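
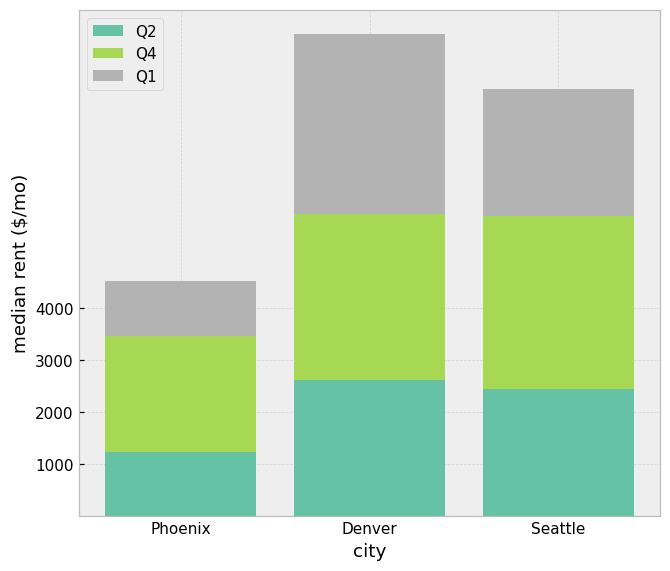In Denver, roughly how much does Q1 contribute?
Q1 top ≈ 9000, bottom ≈ 6000; segment ≈ 3000.

≈ 3000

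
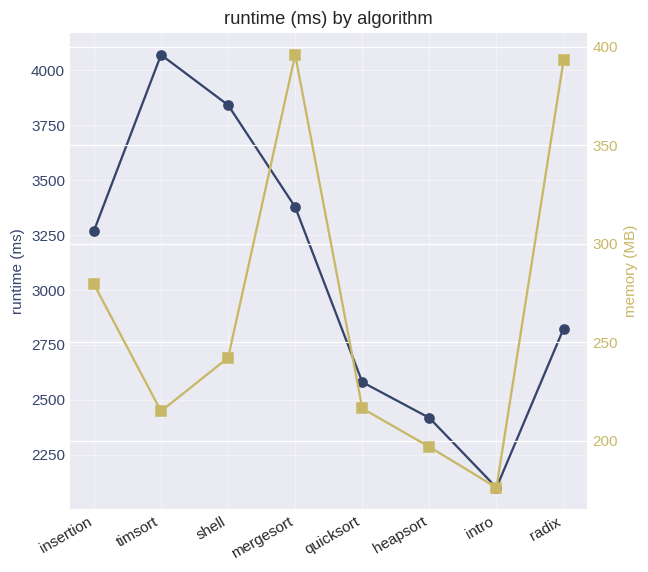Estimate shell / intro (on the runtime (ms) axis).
≈ 1.73×

shell ≈ 3800, intro ≈ 2200; 3800/2200 ≈ 1.73.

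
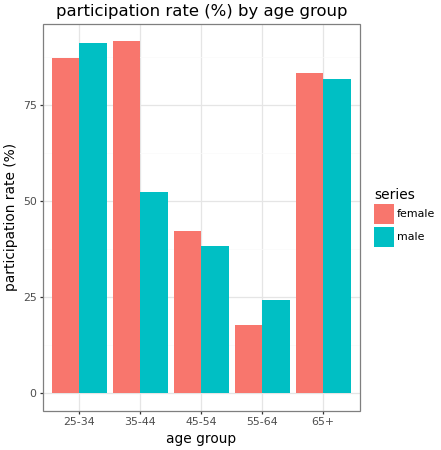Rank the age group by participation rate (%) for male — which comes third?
Top 4 for male: 25-34 ≈ 90, 65+ ≈ 80, 35-44 ≈ 50, 45-54 ≈ 40.

35-44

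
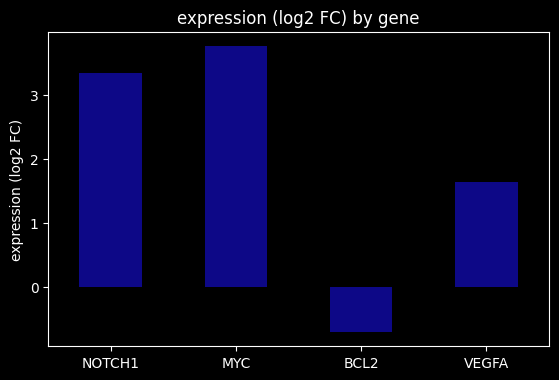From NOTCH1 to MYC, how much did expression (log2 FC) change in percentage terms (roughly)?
≈ +14.3%

NOTCH1 ≈ 3.5, MYC ≈ 4.0; (4.0 − 3.5) / 3.5 ≈ +14.3%.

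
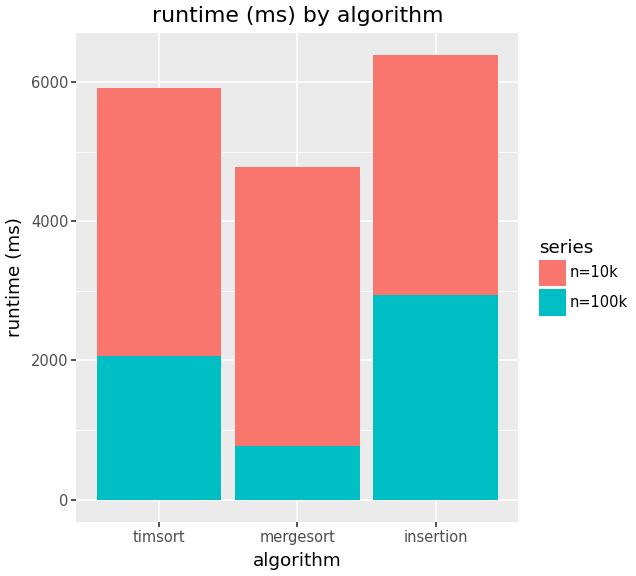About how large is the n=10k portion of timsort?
n=10k top ≈ 6000, bottom ≈ 2000; segment ≈ 4000.

≈ 4000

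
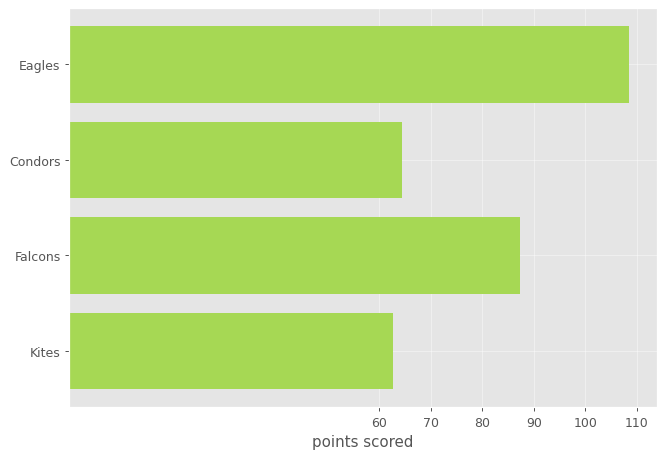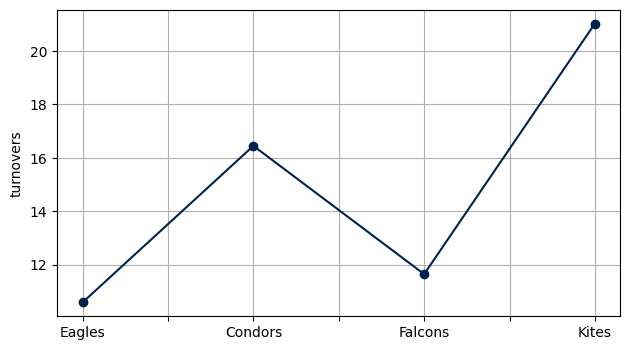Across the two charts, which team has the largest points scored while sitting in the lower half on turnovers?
Chart 2 median turnovers ≈ 14; below-median teams: Eagles, Falcons. Among those, Eagles has the highest points scored (≈ 110).

Eagles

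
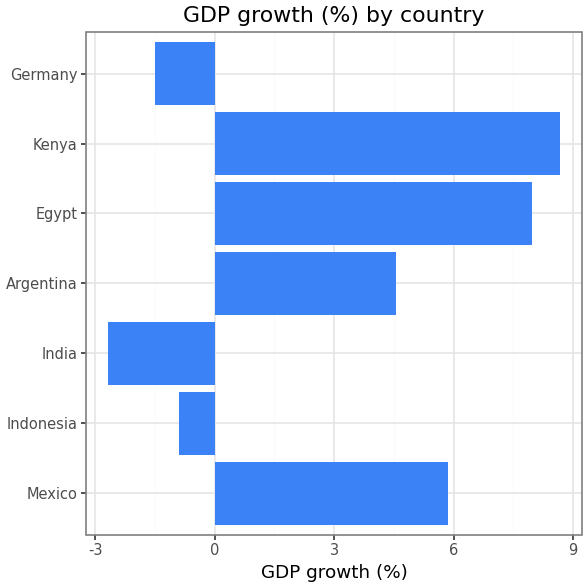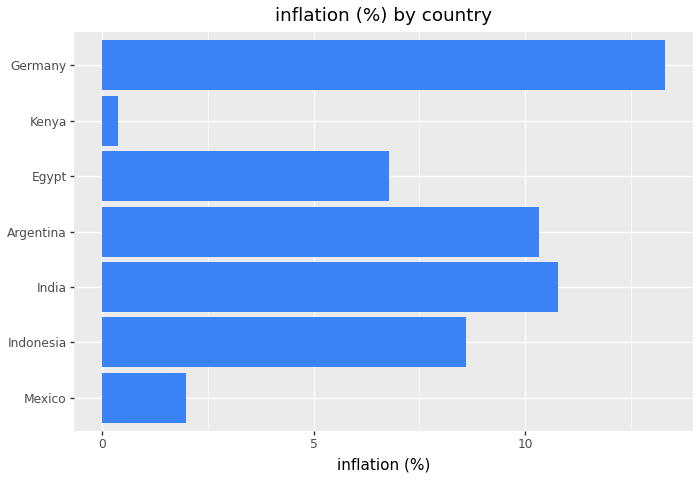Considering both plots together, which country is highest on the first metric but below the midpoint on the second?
Chart 2 median inflation (%) ≈ 8; below-median countries: Mexico, Egypt, Kenya. Among those, Kenya has the highest GDP growth (%) (≈ 9).

Kenya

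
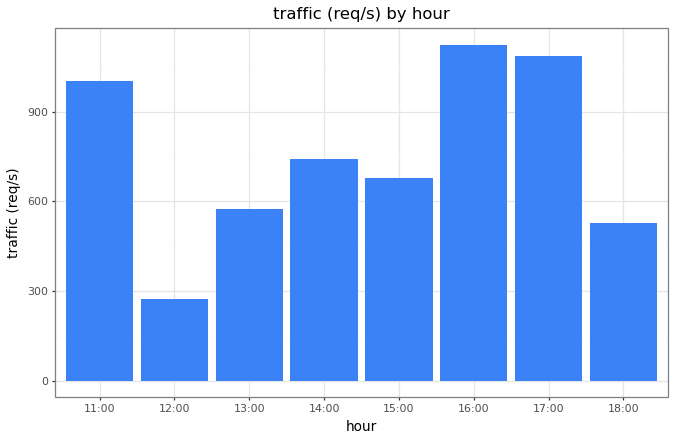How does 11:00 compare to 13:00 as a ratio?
≈ 1.67×

11:00 ≈ 1000, 13:00 ≈ 600; 1000/600 ≈ 1.67.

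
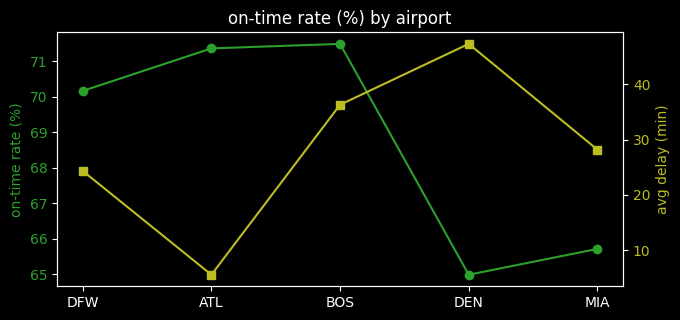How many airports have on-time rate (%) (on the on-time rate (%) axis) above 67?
Above 67: DFW, ATL, BOS.

3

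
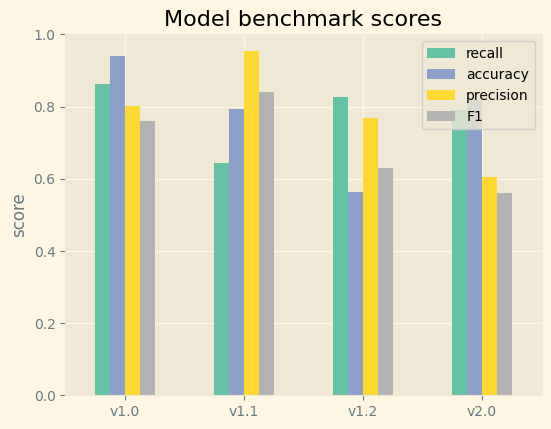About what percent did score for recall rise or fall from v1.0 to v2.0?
v1.0 ≈ 0.9, v2.0 ≈ 0.8; (0.8 − 0.9) / 0.9 ≈ -11.1%.

≈ -11.1%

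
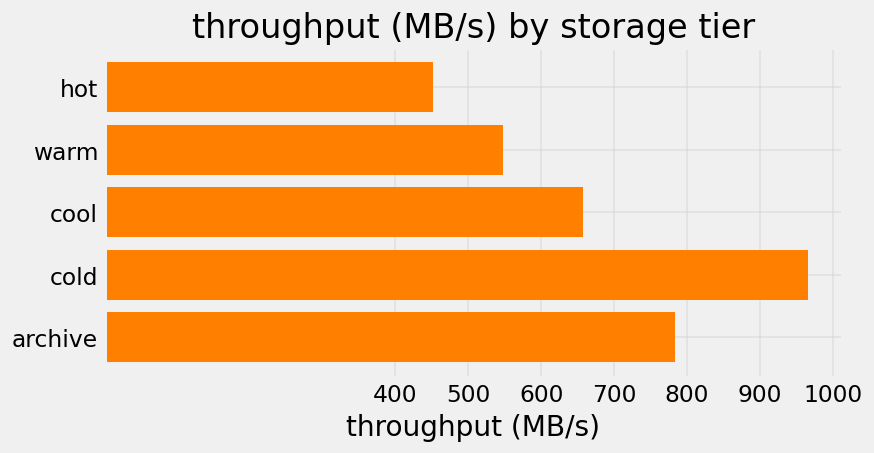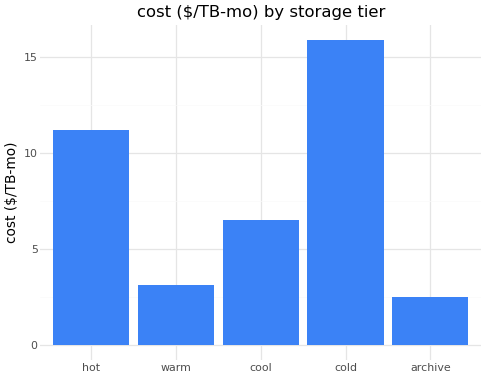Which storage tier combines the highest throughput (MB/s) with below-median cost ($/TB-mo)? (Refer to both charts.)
Chart 2 median cost ($/TB-mo) ≈ 6; below-median storage tiers: warm, archive. Among those, archive has the highest throughput (MB/s) (≈ 800).

archive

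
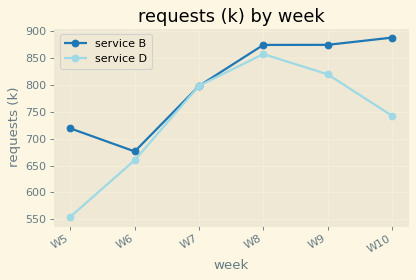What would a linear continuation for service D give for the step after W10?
Last three: 850, 800, 750 → slope ≈ -50/step → next ≈ 700.

≈ 700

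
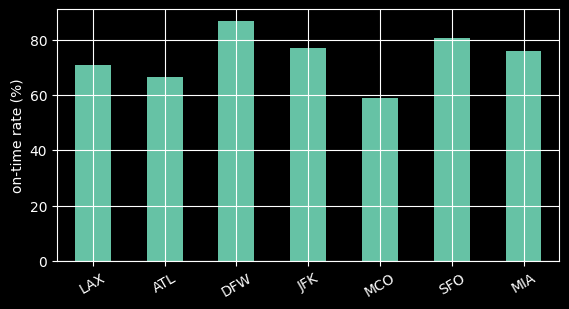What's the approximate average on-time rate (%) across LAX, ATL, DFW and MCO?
≈ 72

(70 + 70 + 90 + 60) / 4 ≈ 72.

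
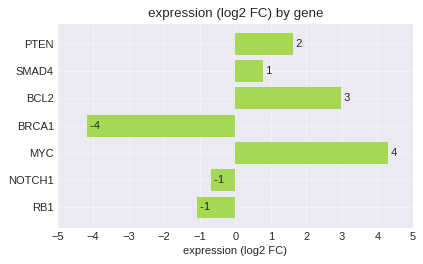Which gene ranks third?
Top 4: MYC ≈ 4, BCL2 ≈ 3, PTEN ≈ 2, SMAD4 ≈ 1.

PTEN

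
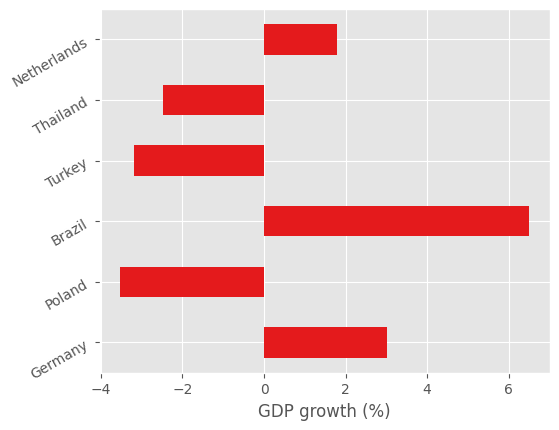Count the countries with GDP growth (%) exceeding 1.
3

Above 1: Germany, Brazil, Netherlands.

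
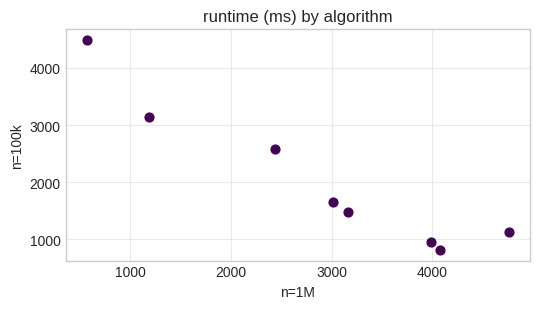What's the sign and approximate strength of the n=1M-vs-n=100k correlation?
negative, strong

Points are negatively correlated; strong (|r| ≈ 1.0).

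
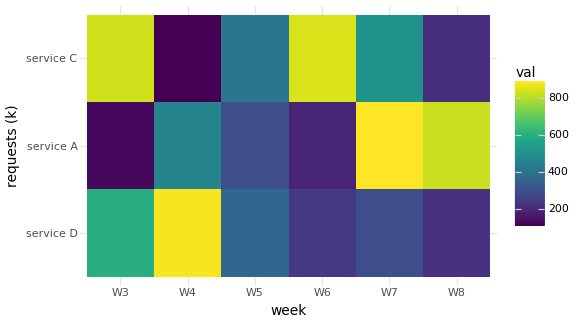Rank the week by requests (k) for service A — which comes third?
Top 4 for service A: W7 ≈ 900, W8 ≈ 800, W4 ≈ 500, W5 ≈ 300.

W4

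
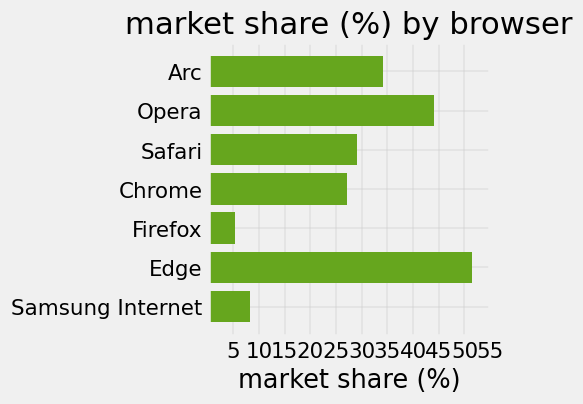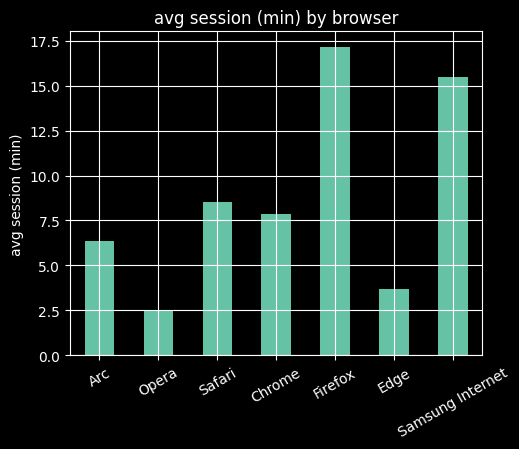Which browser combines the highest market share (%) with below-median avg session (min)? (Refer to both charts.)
Chart 2 median avg session (min) ≈ 8; below-median browsers: Arc, Opera, Edge. Among those, Edge has the highest market share (%) (≈ 50).

Edge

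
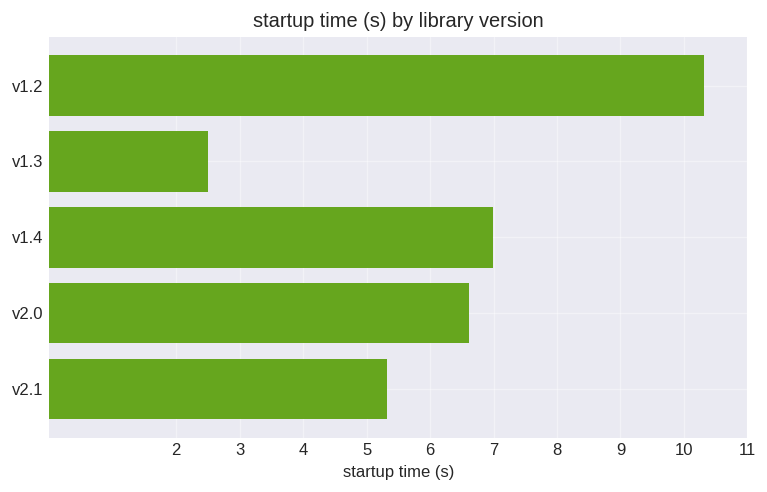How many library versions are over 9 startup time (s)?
1

Above 9: v1.2.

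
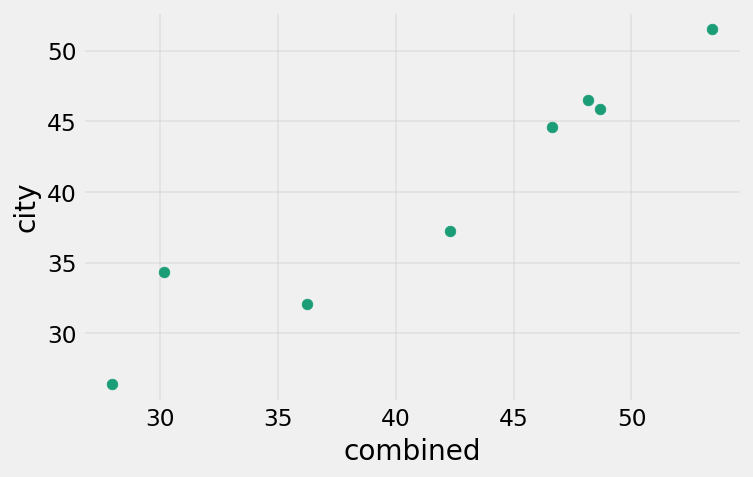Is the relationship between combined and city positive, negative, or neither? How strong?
positive, strong

Points are positively correlated; strong (|r| ≈ 1.0).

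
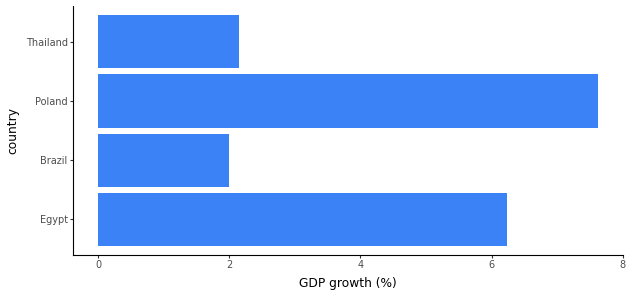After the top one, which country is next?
Top 3: Poland ≈ 8, Egypt ≈ 6, Thailand ≈ 2.

Egypt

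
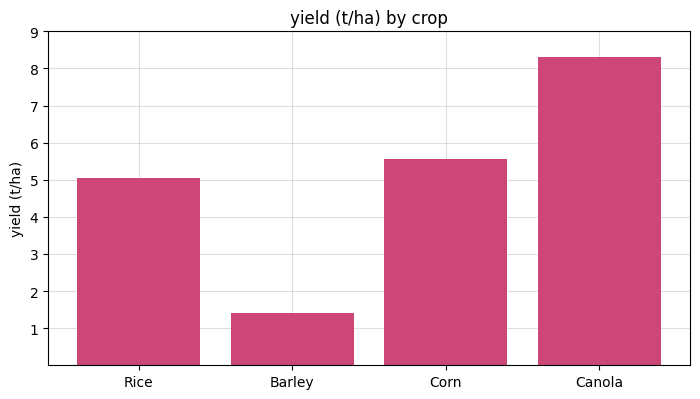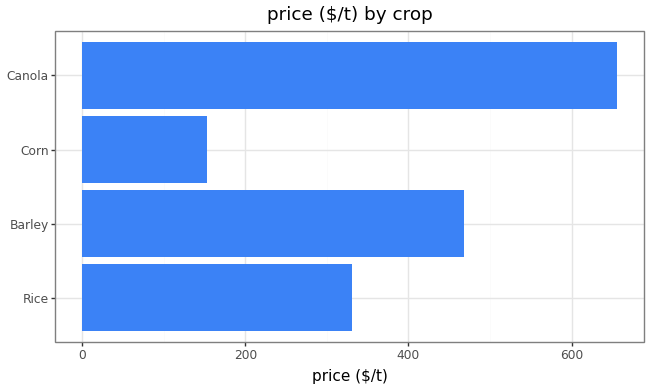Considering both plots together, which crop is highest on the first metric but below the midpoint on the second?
Chart 2 median price ($/t) ≈ 400; below-median crops: Rice, Corn. Among those, Corn has the highest yield (t/ha) (≈ 6).

Corn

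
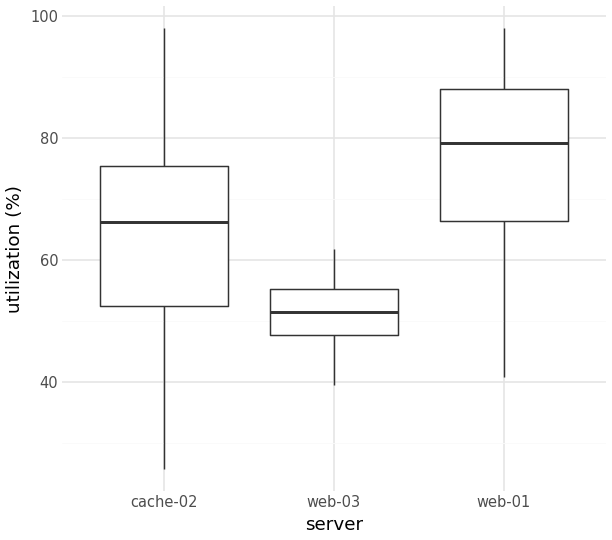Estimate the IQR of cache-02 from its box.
≈ 25

Q3 ≈ 75, Q1 ≈ 50; IQR ≈ 25.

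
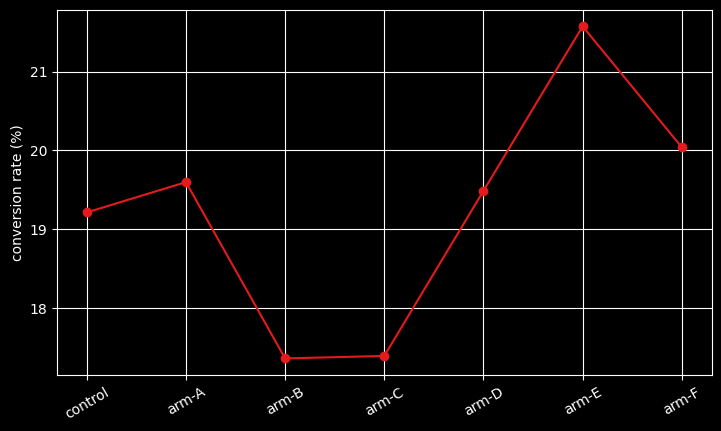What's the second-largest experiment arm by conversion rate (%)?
Top 3: arm-E ≈ 21.5, arm-F ≈ 20.0, arm-A ≈ 19.5.

arm-F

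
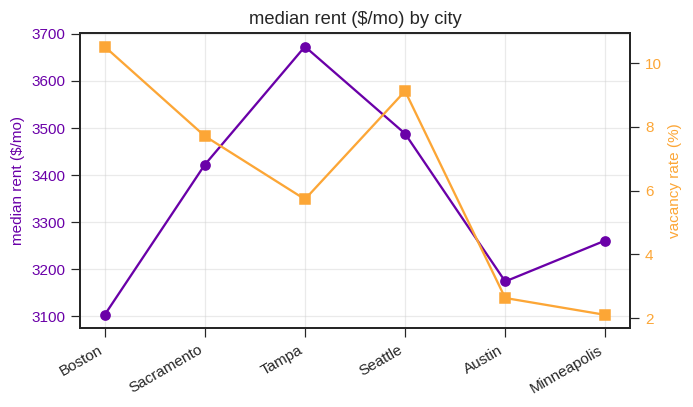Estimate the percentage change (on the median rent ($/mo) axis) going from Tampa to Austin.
Tampa ≈ 3650, Austin ≈ 3150; (3150 − 3650) / 3650 ≈ -13.7%.

≈ -13.7%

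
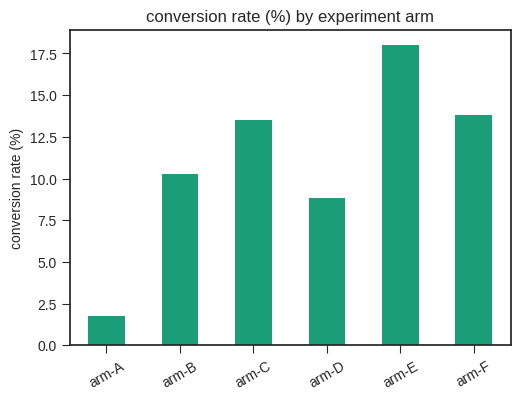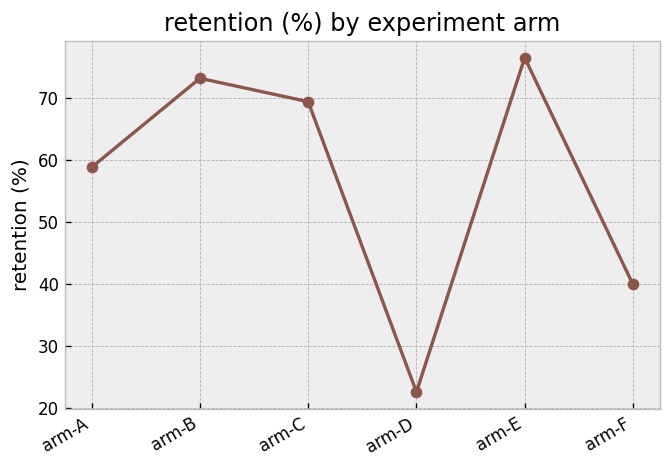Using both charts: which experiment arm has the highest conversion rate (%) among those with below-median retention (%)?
arm-F

Chart 2 median retention (%) ≈ 60; below-median experiment arms: arm-A, arm-D, arm-F. Among those, arm-F has the highest conversion rate (%) (≈ 14).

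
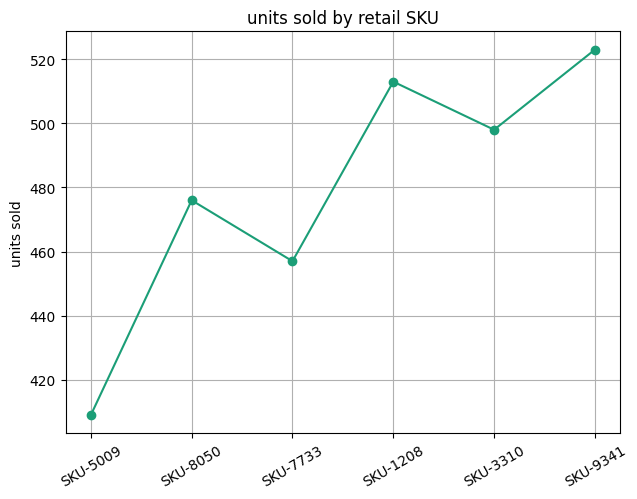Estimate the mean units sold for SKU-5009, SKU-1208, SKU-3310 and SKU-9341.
≈ 485

(410 + 510 + 500 + 520) / 4 ≈ 485.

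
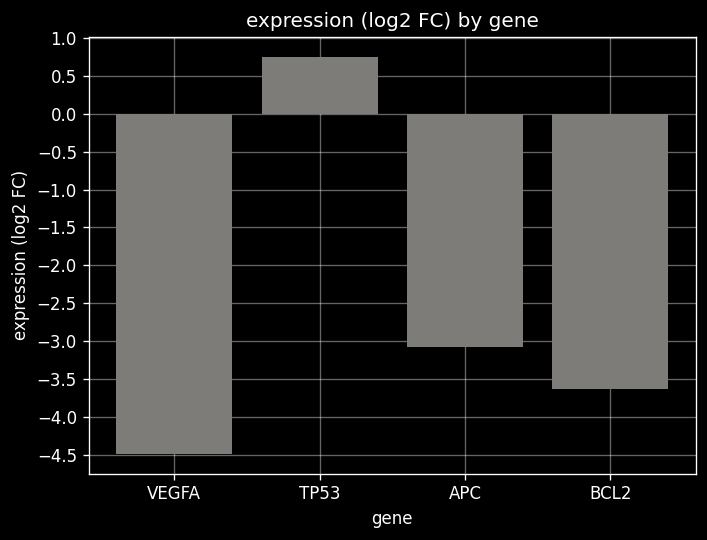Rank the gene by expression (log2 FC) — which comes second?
Top 3: TP53 ≈ 1.0, APC ≈ -3.0, BCL2 ≈ -3.5.

APC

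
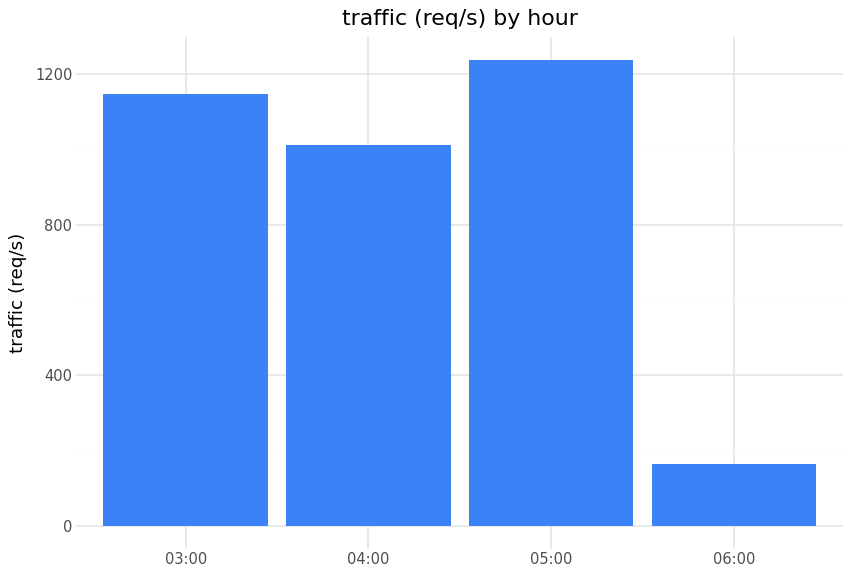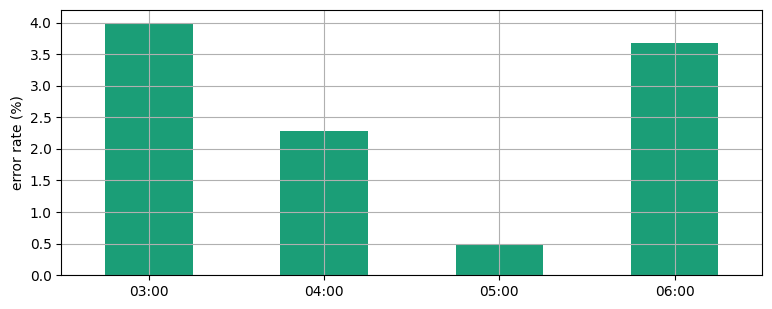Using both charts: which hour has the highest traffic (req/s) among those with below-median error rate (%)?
05:00

Chart 2 median error rate (%) ≈ 3; below-median hours: 04:00, 05:00. Among those, 05:00 has the highest traffic (req/s) (≈ 1200).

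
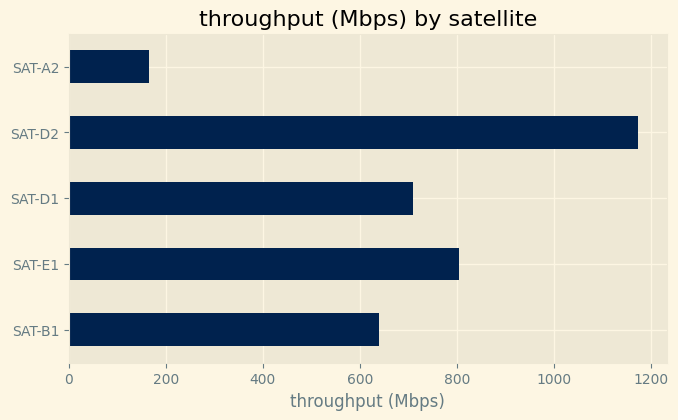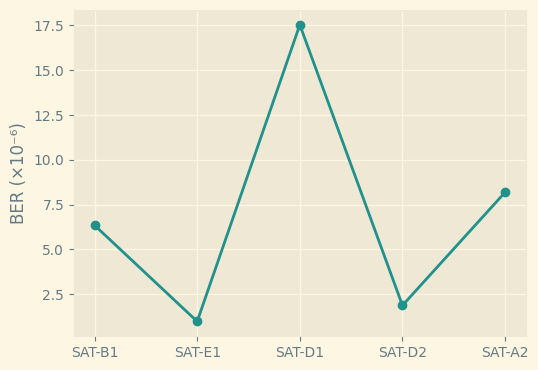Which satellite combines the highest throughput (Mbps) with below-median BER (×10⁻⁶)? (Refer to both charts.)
SAT-D2

Chart 2 median BER (×10⁻⁶) ≈ 6; below-median satellites: SAT-E1, SAT-D2. Among those, SAT-D2 has the highest throughput (Mbps) (≈ 1200).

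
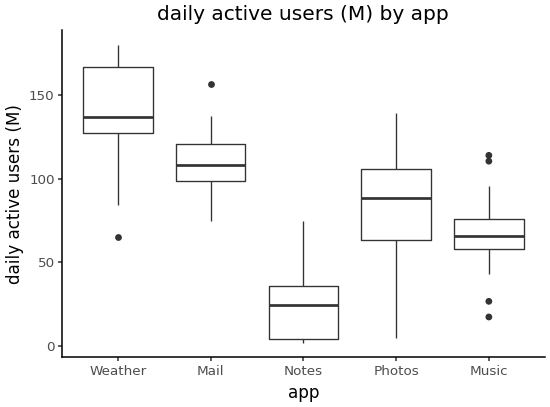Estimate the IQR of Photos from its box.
Q3 ≈ 110, Q1 ≈ 60; IQR ≈ 50.

≈ 50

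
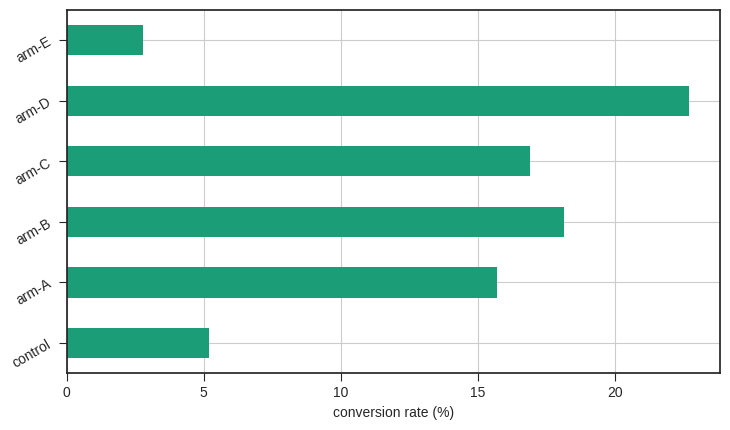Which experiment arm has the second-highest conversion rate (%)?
Top 3: arm-D ≈ 22, arm-B ≈ 18, arm-C ≈ 16.

arm-B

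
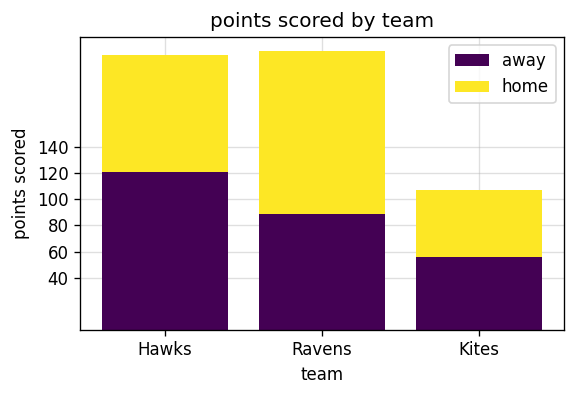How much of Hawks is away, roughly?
away top ≈ 120, bottom ≈ 0; segment ≈ 120.

≈ 120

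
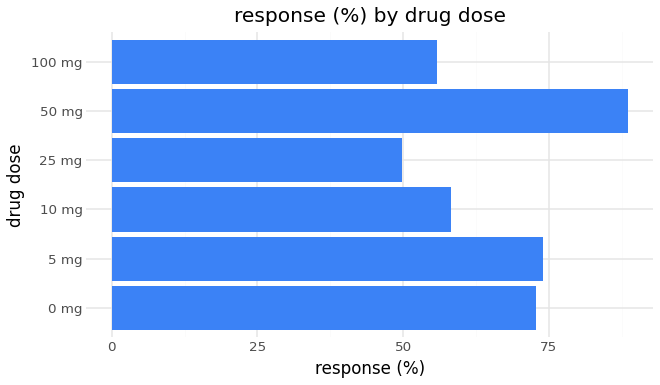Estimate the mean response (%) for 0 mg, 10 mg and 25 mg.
(70 + 60 + 50) / 3 ≈ 60.

≈ 60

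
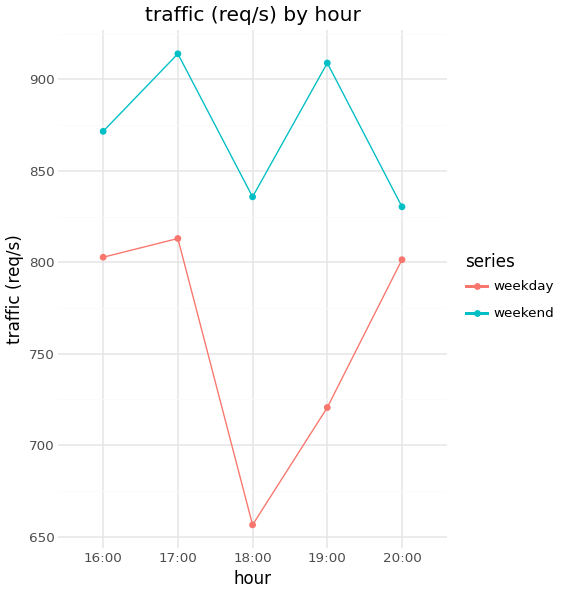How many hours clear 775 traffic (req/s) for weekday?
Above 775: 16:00, 17:00, 20:00.

3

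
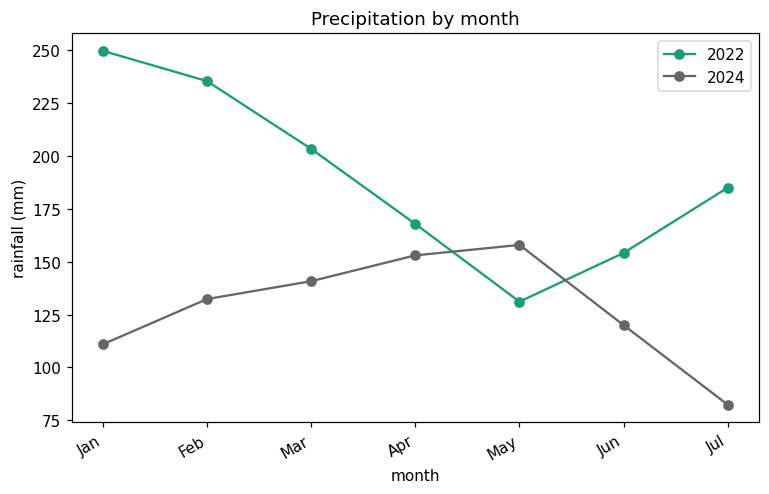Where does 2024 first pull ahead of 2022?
May

Apr: 2024 ≈ 160 vs 2022 ≈ 160 (not yet); May: 2024 ≈ 160 vs 2022 ≈ 140 (first crossover).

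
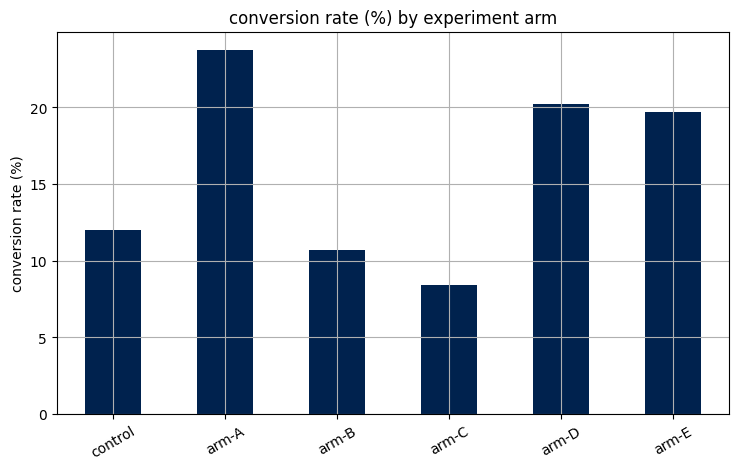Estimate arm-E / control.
arm-E ≈ 20, control ≈ 12; 20/12 ≈ 1.67.

≈ 1.67×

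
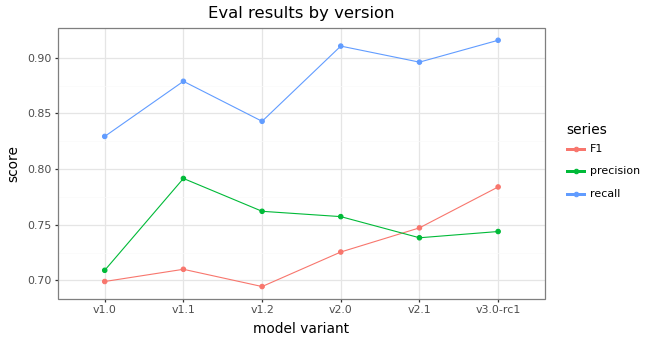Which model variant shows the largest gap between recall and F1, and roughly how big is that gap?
v2.0: recall ≈ 0.92, F1 ≈ 0.72 → gap ≈ 0.20. Next-largest (v1.1) is only ≈ 0.16.

v2.0, ≈ 0.20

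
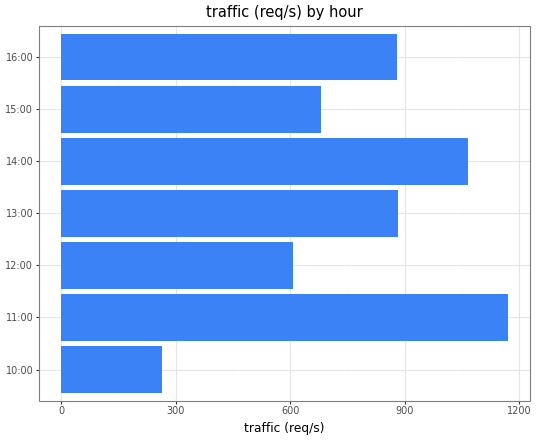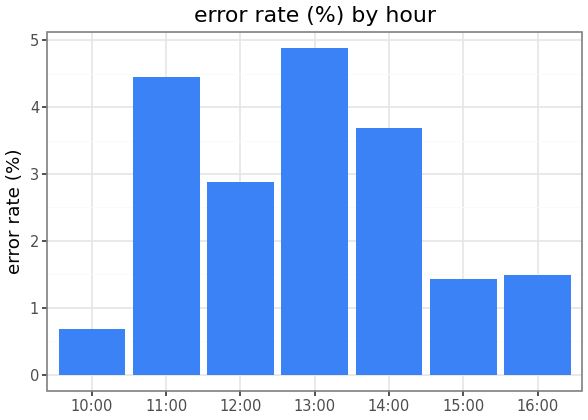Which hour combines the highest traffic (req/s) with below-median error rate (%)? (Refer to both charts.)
Chart 2 median error rate (%) ≈ 3; below-median hours: 10:00, 15:00, 16:00. Among those, 16:00 has the highest traffic (req/s) (≈ 800).

16:00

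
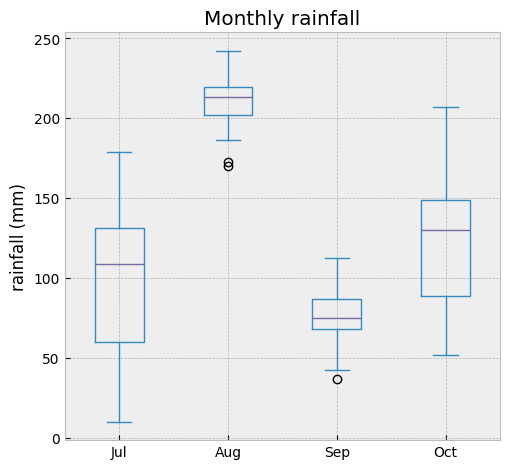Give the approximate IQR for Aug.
≈ 20

Q3 ≈ 220, Q1 ≈ 200; IQR ≈ 20.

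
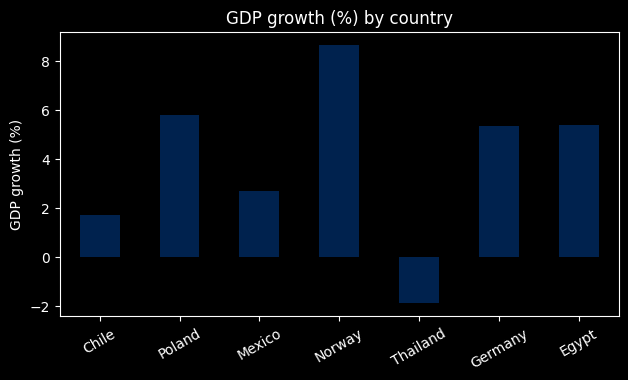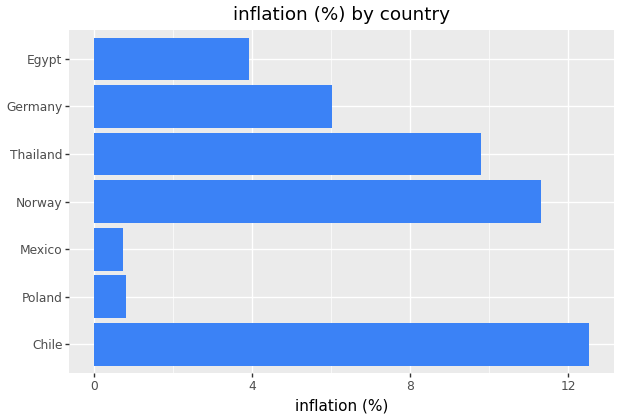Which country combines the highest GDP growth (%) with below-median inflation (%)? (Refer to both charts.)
Poland

Chart 2 median inflation (%) ≈ 6; below-median countries: Poland, Mexico, Egypt. Among those, Poland has the highest GDP growth (%) (≈ 6).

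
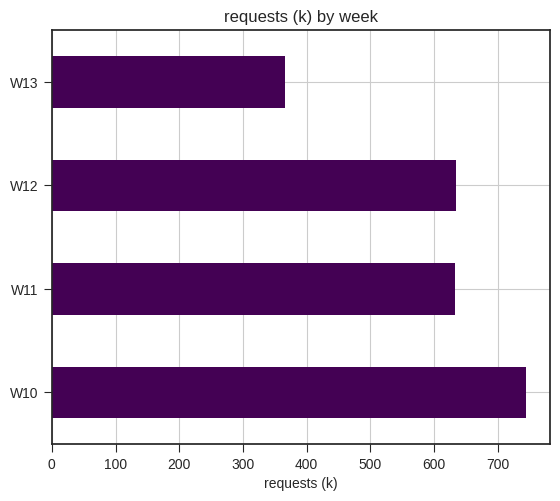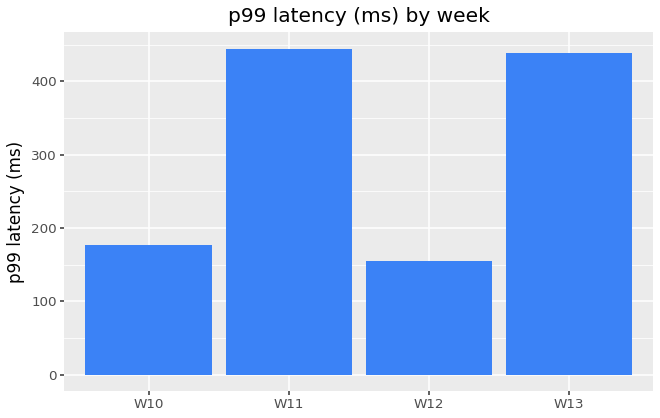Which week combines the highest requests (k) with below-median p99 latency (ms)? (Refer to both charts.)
Chart 2 median p99 latency (ms) ≈ 300; below-median weeks: W10, W12. Among those, W10 has the highest requests (k) (≈ 700).

W10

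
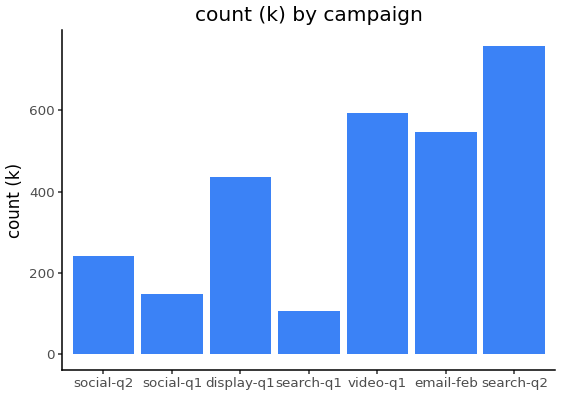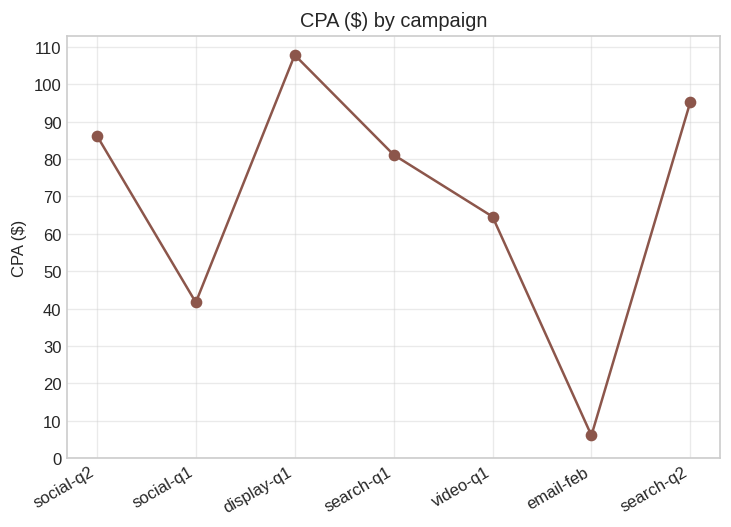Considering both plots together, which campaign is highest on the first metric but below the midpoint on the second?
video-q1

Chart 2 median CPA ($) ≈ 80; below-median campaigns: social-q1, video-q1, email-feb. Among those, video-q1 has the highest count (k) (≈ 600).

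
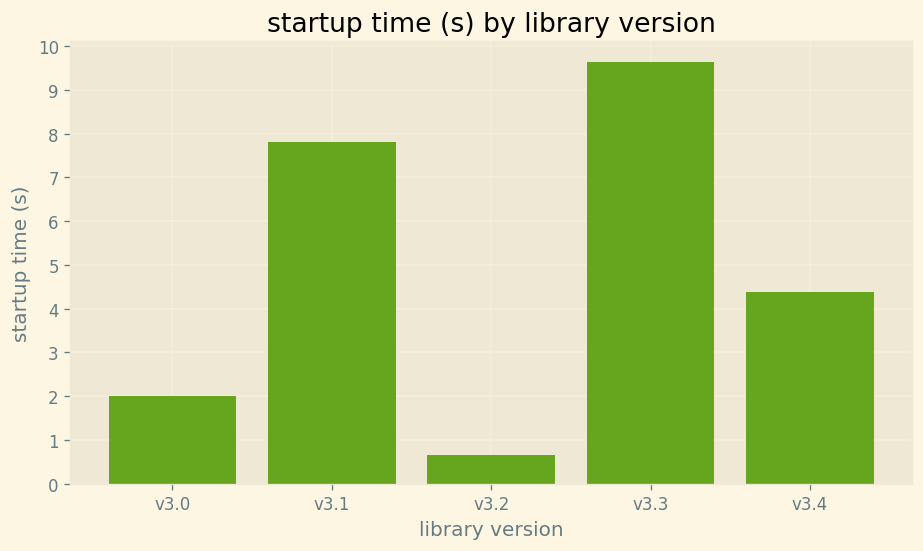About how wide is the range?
≈ 9

Max v3.3 ≈ 10, min v3.2 ≈ 1; range ≈ 9.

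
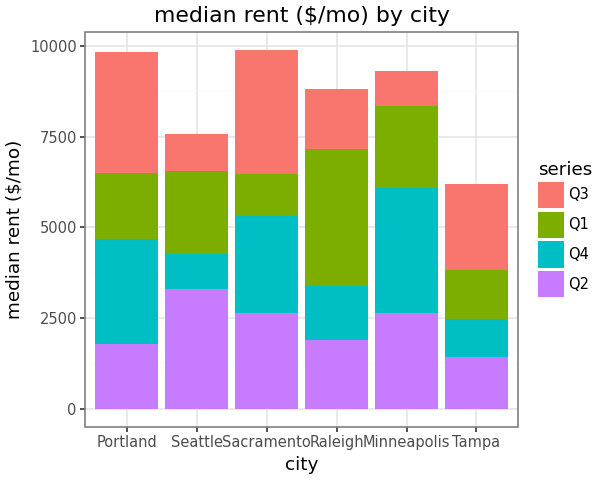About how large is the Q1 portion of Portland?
Q1 top ≈ 7000, bottom ≈ 5000; segment ≈ 2000.

≈ 2000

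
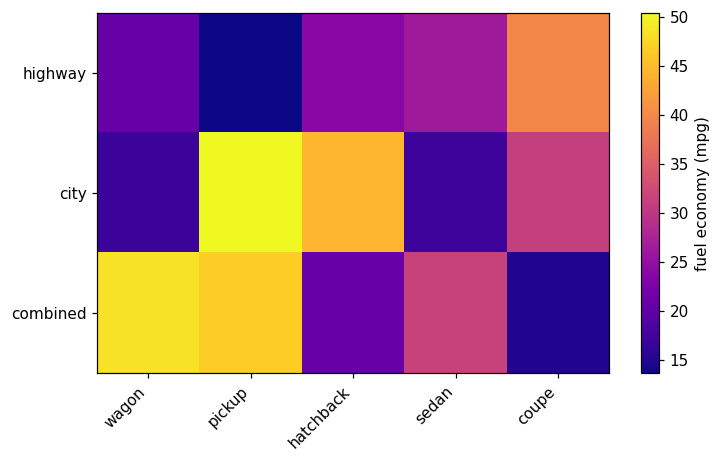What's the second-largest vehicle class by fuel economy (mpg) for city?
Top 3 for city: pickup ≈ 50, hatchback ≈ 45, coupe ≈ 30.

hatchback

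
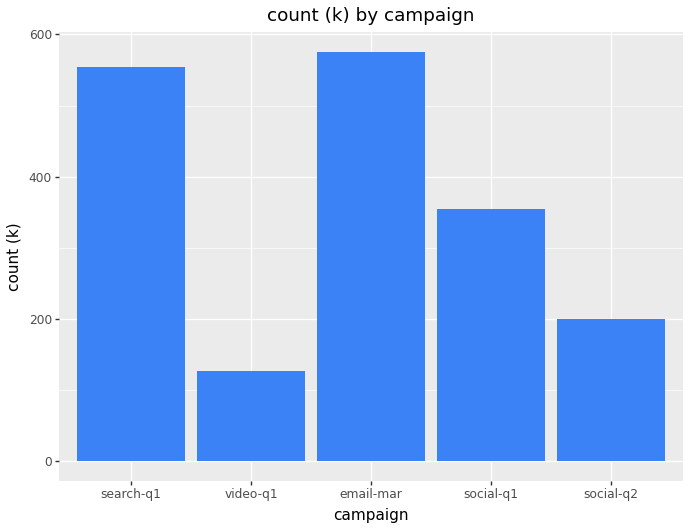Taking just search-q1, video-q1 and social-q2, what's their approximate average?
≈ 300

(550 + 150 + 200) / 3 ≈ 300.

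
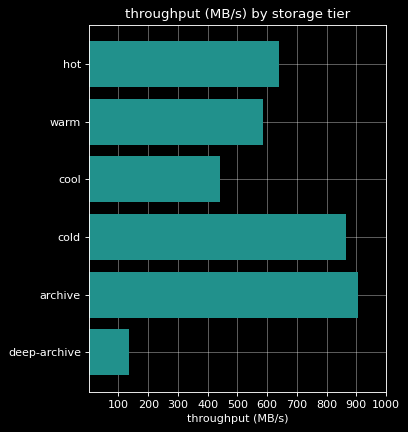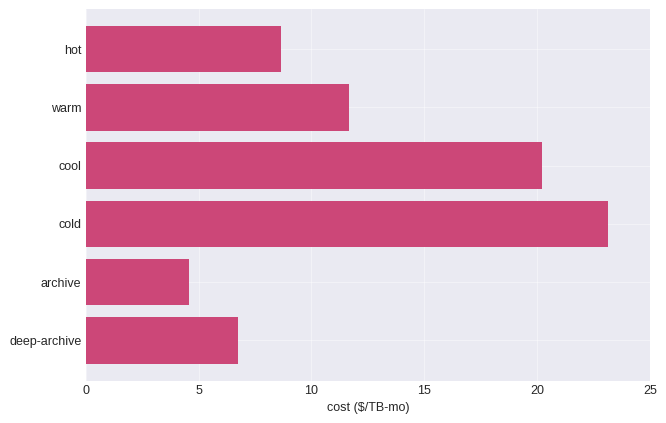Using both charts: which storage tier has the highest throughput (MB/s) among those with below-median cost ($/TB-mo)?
archive

Chart 2 median cost ($/TB-mo) ≈ 10; below-median storage tiers: hot, archive, deep-archive. Among those, archive has the highest throughput (MB/s) (≈ 900).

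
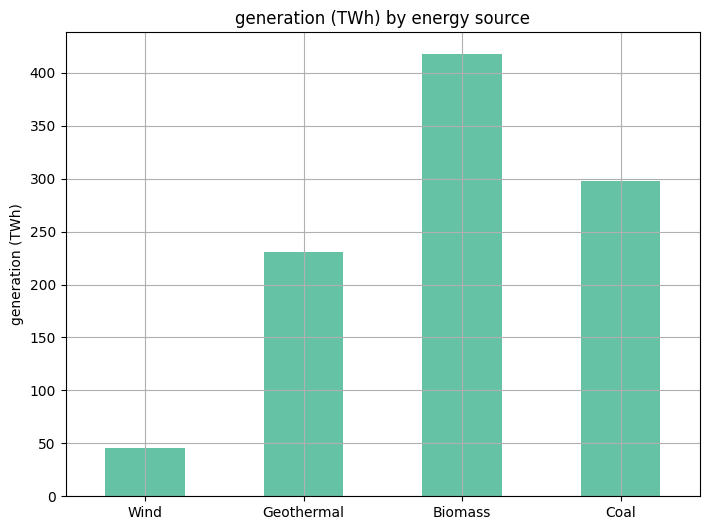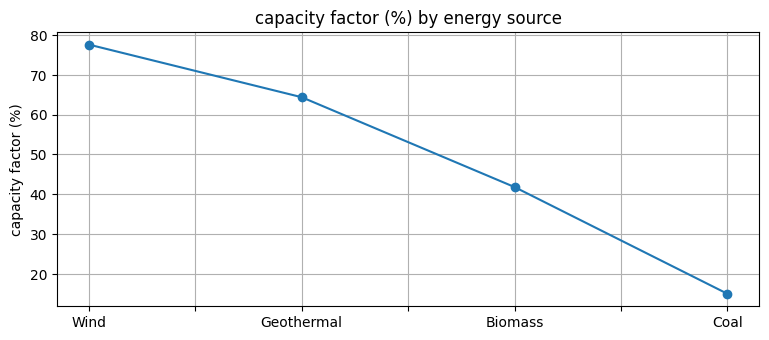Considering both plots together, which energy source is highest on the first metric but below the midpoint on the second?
Biomass

Chart 2 median capacity factor (%) ≈ 50; below-median energy sources: Biomass, Coal. Among those, Biomass has the highest generation (TWh) (≈ 400).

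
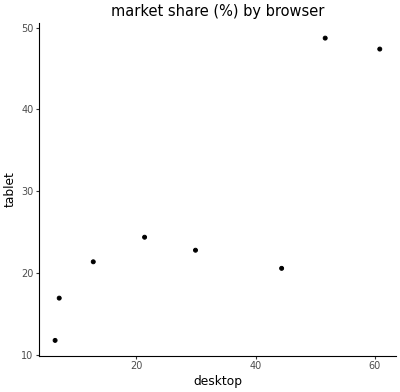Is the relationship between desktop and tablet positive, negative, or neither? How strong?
Points are positively correlated; strong (|r| ≈ 0.9).

positive, strong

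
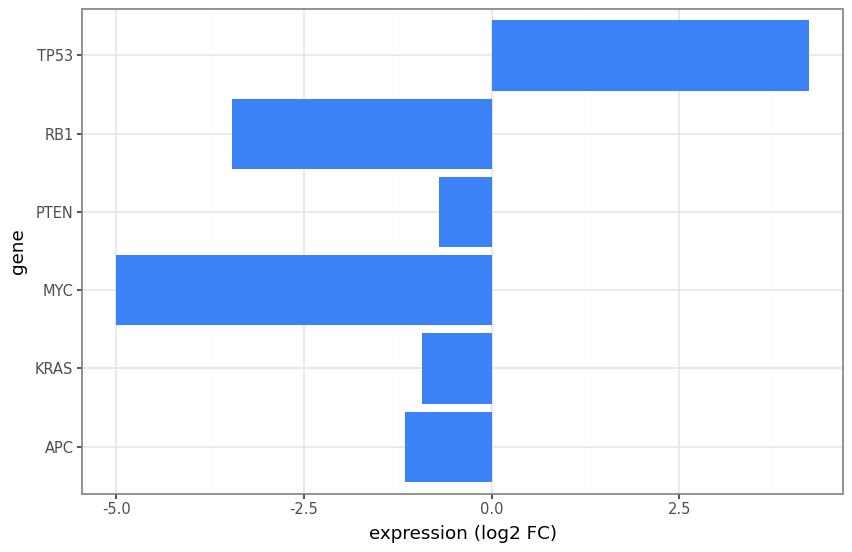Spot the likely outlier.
TP53 ≈ 4; the rest sit between ≈ -5 and ≈ -1.

TP53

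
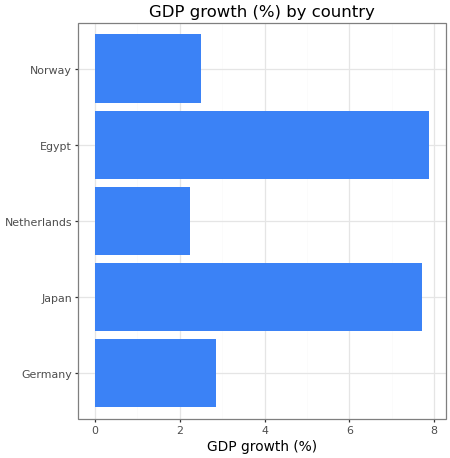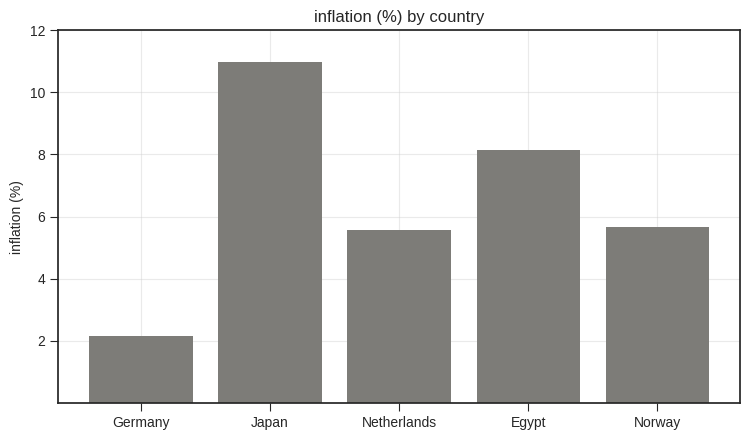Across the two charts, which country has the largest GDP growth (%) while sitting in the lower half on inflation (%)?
Germany

Chart 2 median inflation (%) ≈ 6; below-median countries: Germany, Netherlands. Among those, Germany has the highest GDP growth (%) (≈ 3).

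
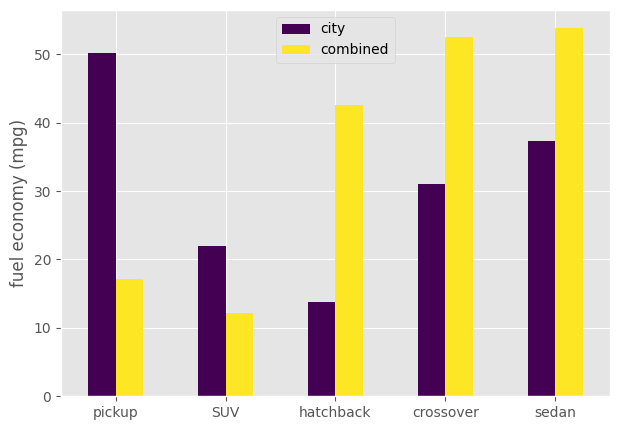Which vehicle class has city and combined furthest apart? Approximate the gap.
pickup, ≈ 35 mpg

pickup: city ≈ 50, combined ≈ 15 → gap ≈ 35. Next-largest (hatchback) is only ≈ 30.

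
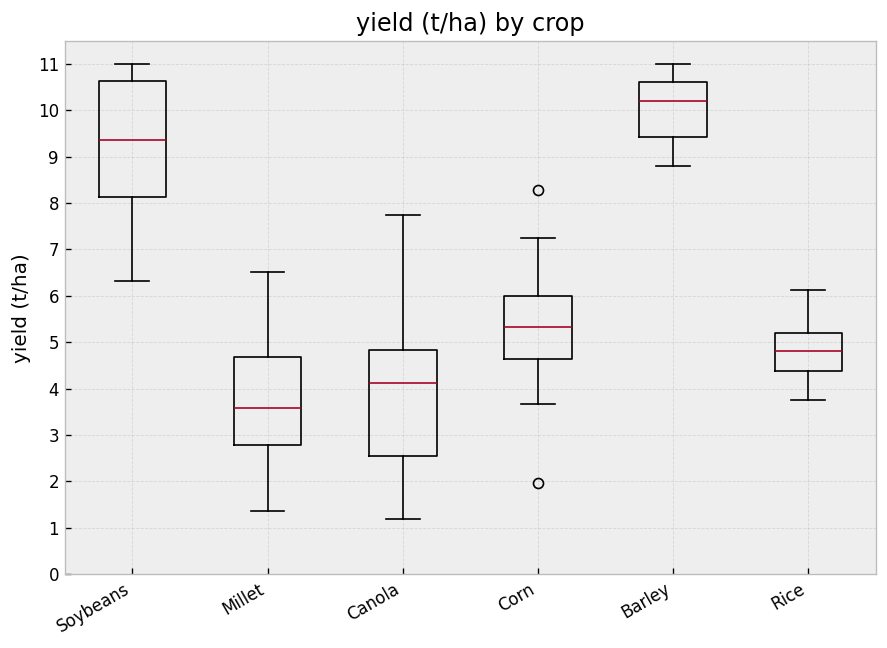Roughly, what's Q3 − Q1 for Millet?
≈ 2

Q3 ≈ 5, Q1 ≈ 3; IQR ≈ 2.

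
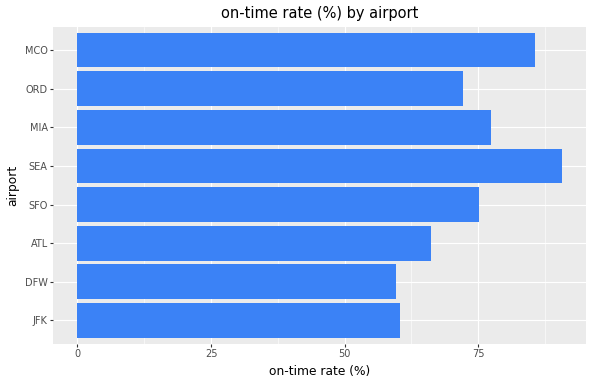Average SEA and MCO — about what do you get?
≈ 90

(90 + 90) / 2 ≈ 90.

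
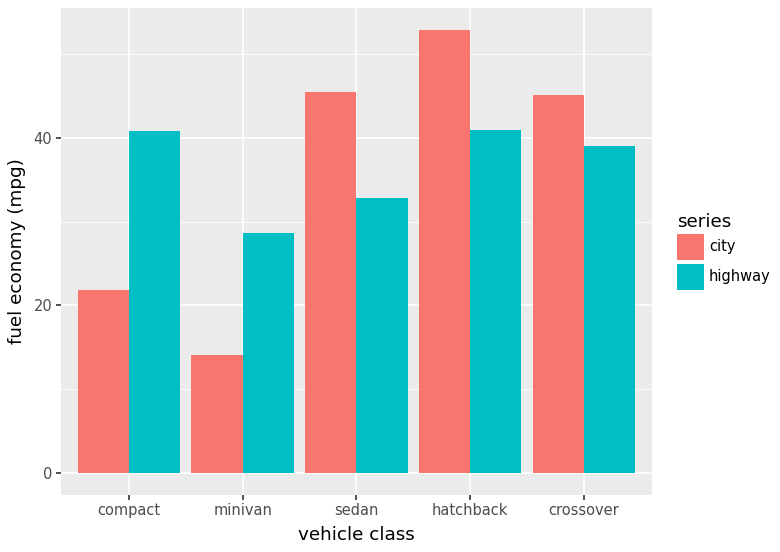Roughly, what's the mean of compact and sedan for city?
≈ 32

(20 + 45) / 2 ≈ 32.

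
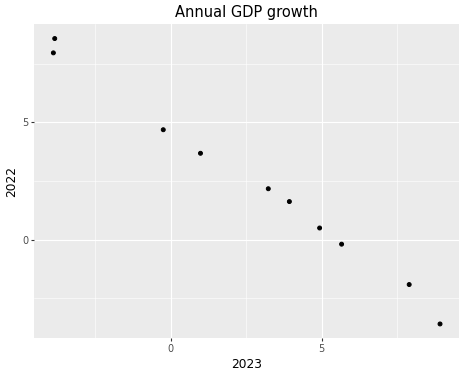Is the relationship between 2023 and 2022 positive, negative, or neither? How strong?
negative, strong

Points are negatively correlated; strong (|r| ≈ 1.0).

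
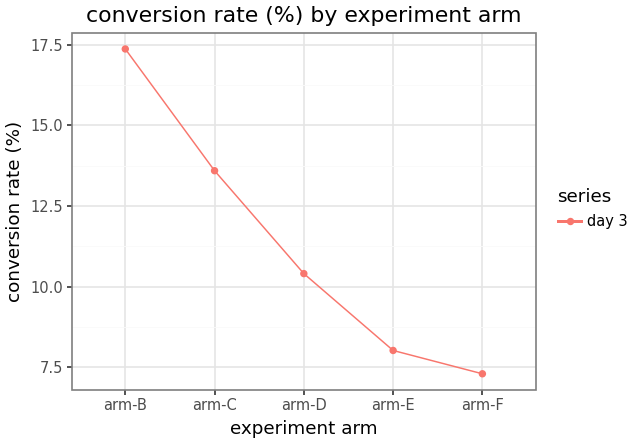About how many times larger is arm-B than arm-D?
arm-B ≈ 17, arm-D ≈ 10; 17/10 ≈ 1.7.

≈ 1.7×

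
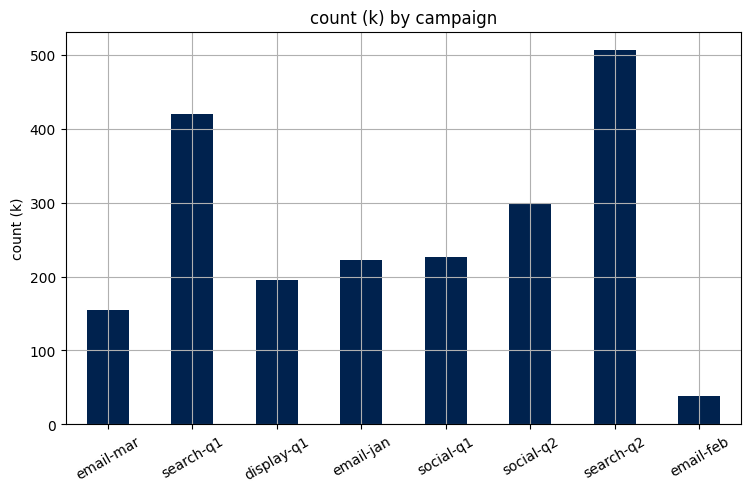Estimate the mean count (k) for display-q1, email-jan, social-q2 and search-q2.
(200 + 200 + 300 + 500) / 4 ≈ 300.

≈ 300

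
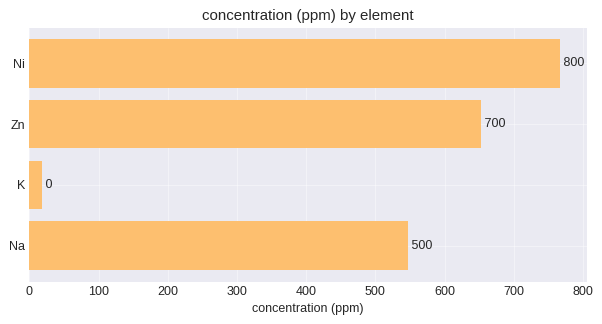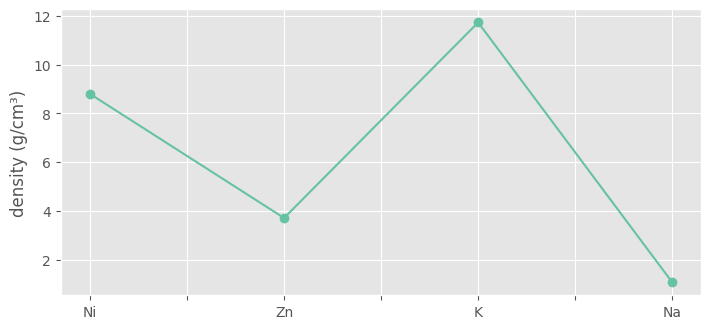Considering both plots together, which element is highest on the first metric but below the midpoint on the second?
Zn

Chart 2 median density (g/cm³) ≈ 6; below-median elements: Zn, Na. Among those, Zn has the highest concentration (ppm) (≈ 700).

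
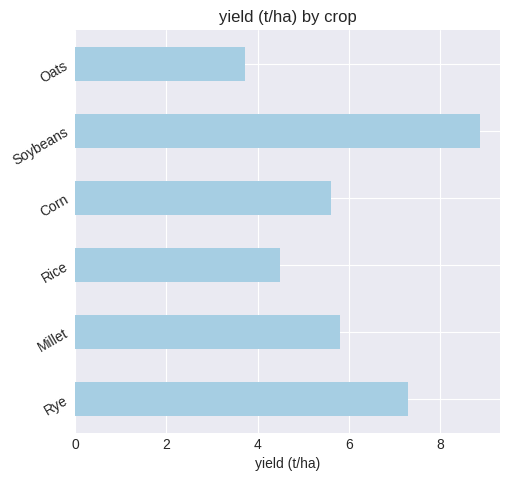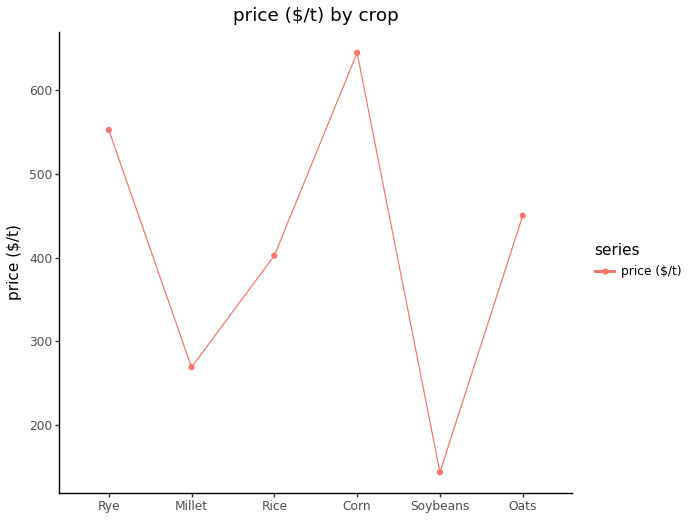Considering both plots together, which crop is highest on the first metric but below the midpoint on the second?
Chart 2 median price ($/t) ≈ 400; below-median crops: Millet, Rice, Soybeans. Among those, Soybeans has the highest yield (t/ha) (≈ 9).

Soybeans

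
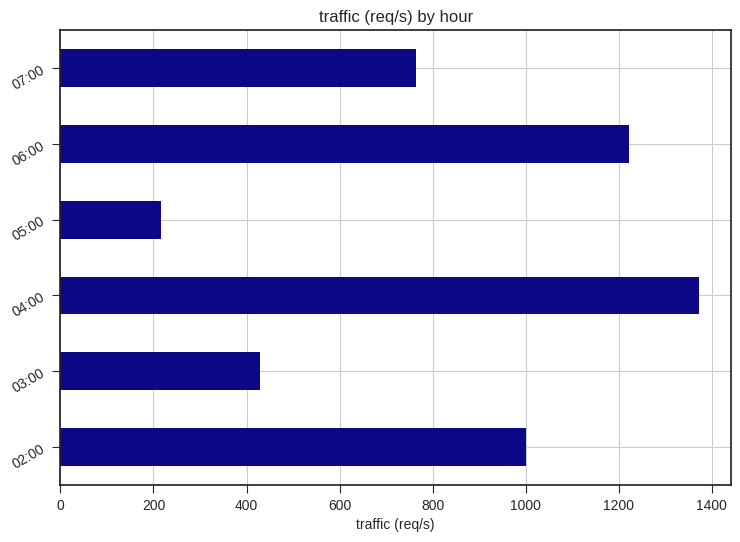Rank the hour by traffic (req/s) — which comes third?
Top 4: 04:00 ≈ 1400, 06:00 ≈ 1200, 02:00 ≈ 1000, 07:00 ≈ 800.

02:00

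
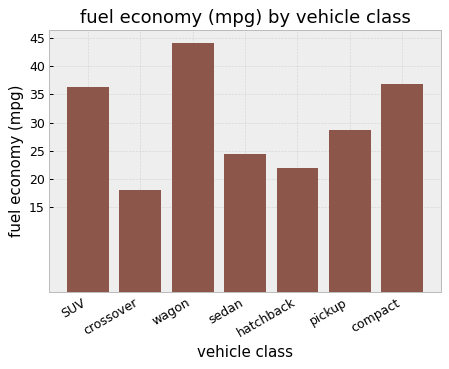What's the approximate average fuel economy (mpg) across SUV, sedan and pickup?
(35 + 25 + 30) / 3 ≈ 30.

≈ 30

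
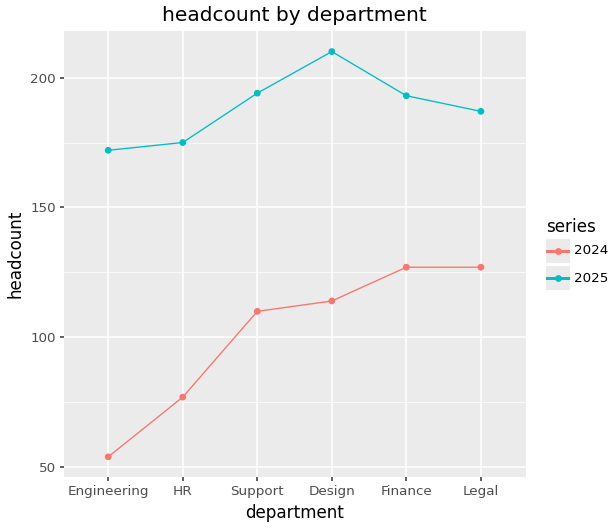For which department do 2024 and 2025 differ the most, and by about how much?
Engineering: 2024 ≈ 60, 2025 ≈ 180 → gap ≈ 120. Next-largest (HR) is only ≈ 100.

Engineering, ≈ 120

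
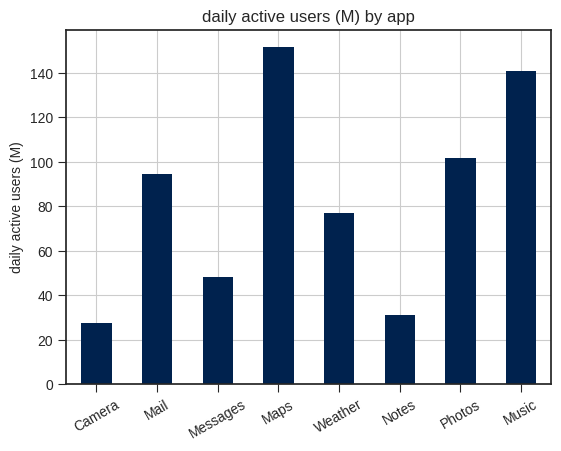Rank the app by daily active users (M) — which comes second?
Top 3: Maps ≈ 160, Music ≈ 140, Photos ≈ 100.

Music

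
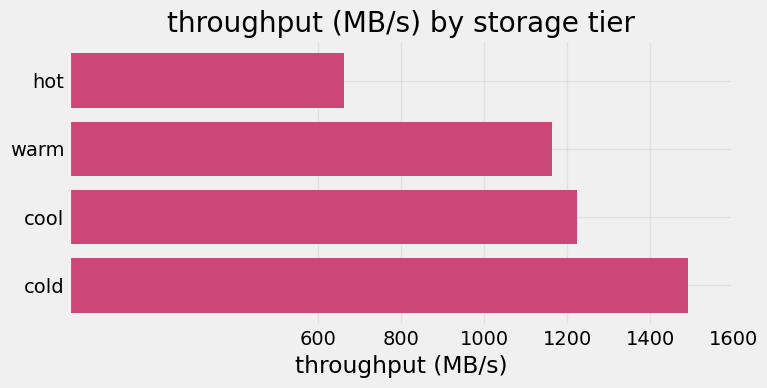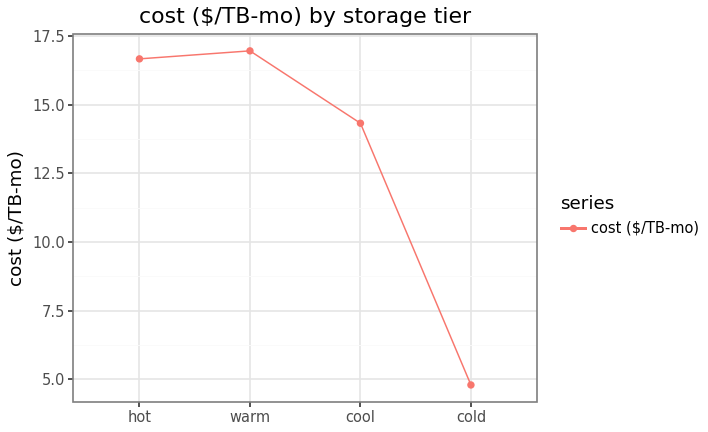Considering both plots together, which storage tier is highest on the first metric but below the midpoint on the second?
Chart 2 median cost ($/TB-mo) ≈ 16; below-median storage tiers: cool, cold. Among those, cold has the highest throughput (MB/s) (≈ 1400).

cold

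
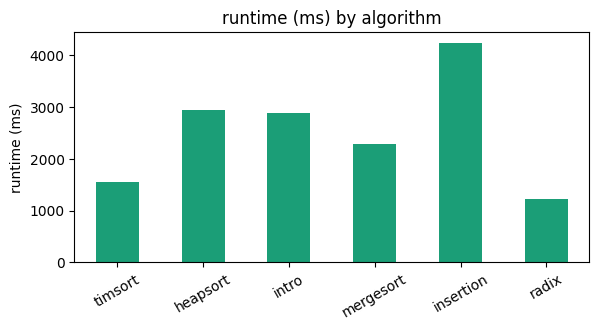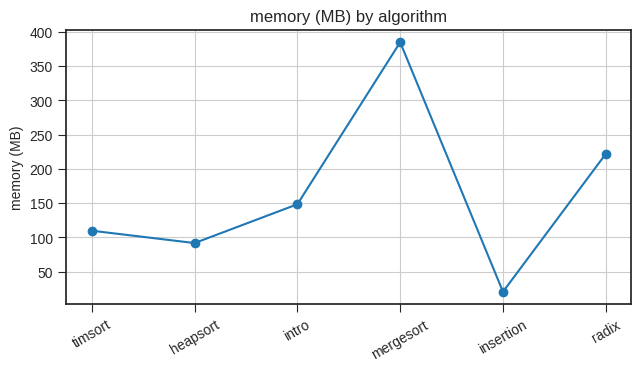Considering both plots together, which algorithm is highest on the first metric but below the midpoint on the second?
insertion

Chart 2 median memory (MB) ≈ 150; below-median algorithms: timsort, heapsort, insertion. Among those, insertion has the highest runtime (ms) (≈ 4000).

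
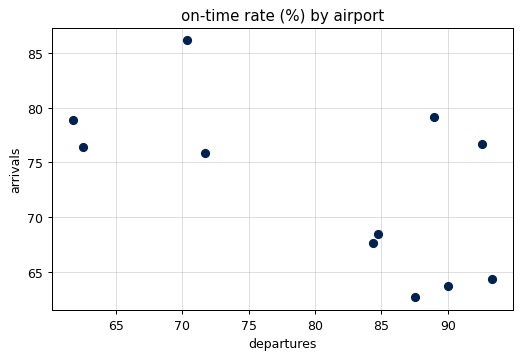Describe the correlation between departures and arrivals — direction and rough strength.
negative, moderate

Points are negatively correlated; moderate (|r| ≈ 0.6).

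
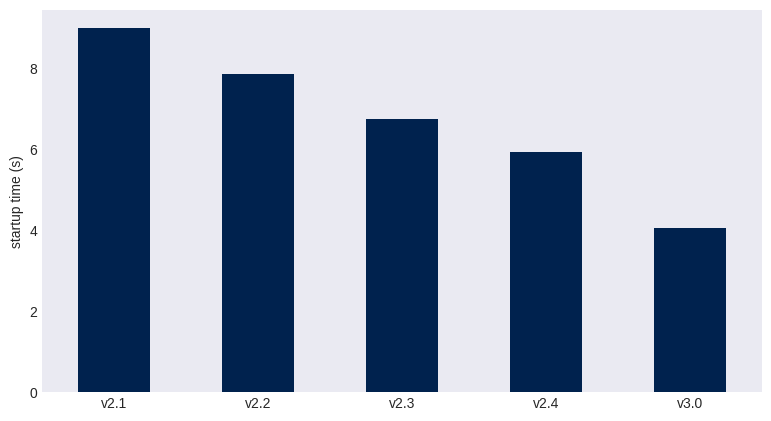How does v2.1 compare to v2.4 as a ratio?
≈ 1.5×

v2.1 ≈ 9, v2.4 ≈ 6; 9/6 ≈ 1.5.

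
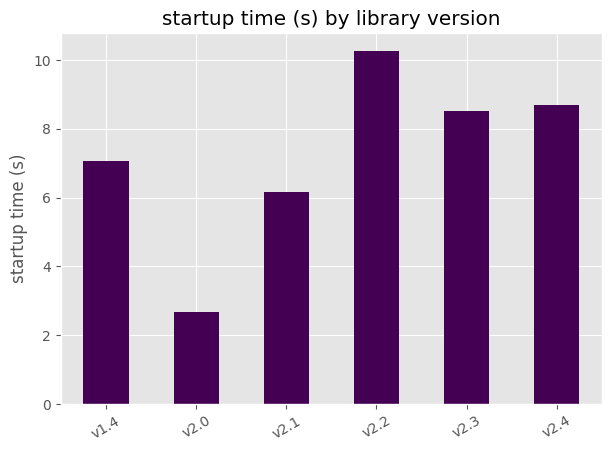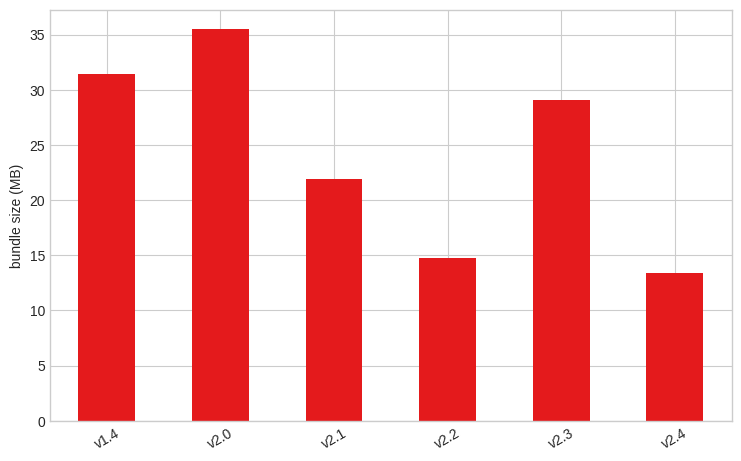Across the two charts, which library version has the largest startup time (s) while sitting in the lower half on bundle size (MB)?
Chart 2 median bundle size (MB) ≈ 25; below-median library versions: v2.1, v2.2, v2.4. Among those, v2.2 has the highest startup time (s) (≈ 10).

v2.2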